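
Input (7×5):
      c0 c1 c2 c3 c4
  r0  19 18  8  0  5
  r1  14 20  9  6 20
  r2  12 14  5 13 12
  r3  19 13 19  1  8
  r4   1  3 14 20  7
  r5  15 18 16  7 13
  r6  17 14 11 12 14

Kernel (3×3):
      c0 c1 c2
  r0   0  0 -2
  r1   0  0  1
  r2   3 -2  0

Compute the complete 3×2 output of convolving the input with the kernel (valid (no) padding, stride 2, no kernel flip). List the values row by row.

1 -1
6 -14
11 8

Output[0,0]: The receptive field on the input at this output position is [19 18 8 / 14 20 9 / 12 14 5]. Elementwise product with the kernel and sum: 8·-2 + 9·1 + 12·3 + 14·-2.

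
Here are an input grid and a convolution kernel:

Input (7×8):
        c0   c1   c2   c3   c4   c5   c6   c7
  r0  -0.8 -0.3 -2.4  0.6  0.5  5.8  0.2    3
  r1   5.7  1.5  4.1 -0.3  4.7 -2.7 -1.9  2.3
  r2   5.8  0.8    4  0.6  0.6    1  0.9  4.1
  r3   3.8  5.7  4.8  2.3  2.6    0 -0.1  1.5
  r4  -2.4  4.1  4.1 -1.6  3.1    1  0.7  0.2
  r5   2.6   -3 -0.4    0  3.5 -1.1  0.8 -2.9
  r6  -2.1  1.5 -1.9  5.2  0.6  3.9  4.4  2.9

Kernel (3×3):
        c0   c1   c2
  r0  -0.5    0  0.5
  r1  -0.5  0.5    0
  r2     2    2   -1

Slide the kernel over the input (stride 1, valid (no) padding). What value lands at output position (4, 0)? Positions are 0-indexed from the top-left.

The receptive field on the input at this output position is [-2.4 4.1 4.1 / 2.6 -3 -0.4 / -2.1 1.5 -1.9]. Elementwise product with the kernel and sum: -2.4·-0.5 + 4.1·0.5 + 2.6·-0.5 + -3·0.5 + -2.1·2 + 1.5·2 + -1.9·-1.

1.15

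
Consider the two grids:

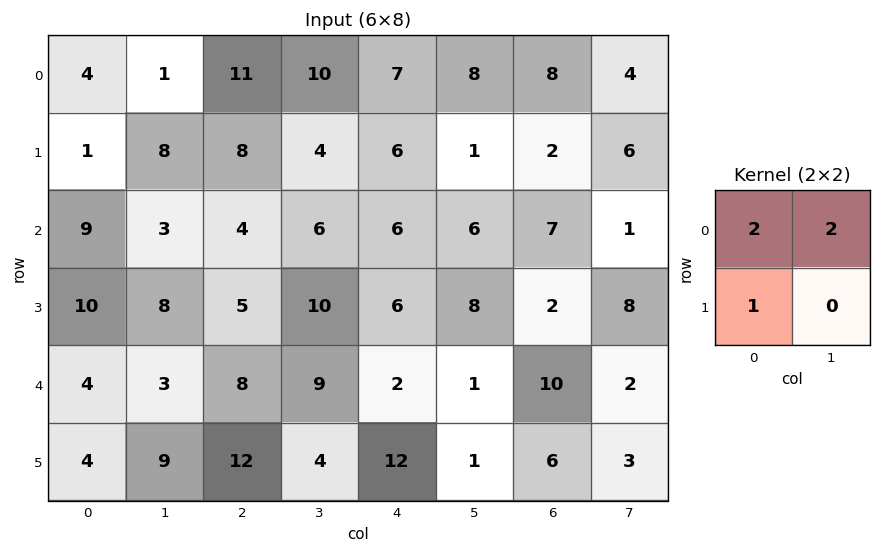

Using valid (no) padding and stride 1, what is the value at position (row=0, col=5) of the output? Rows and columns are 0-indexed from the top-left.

The receptive field on the input at this output position is [8 8 / 1 2]. Elementwise product with the kernel and sum: 8·2 + 8·2 + 1·1.

33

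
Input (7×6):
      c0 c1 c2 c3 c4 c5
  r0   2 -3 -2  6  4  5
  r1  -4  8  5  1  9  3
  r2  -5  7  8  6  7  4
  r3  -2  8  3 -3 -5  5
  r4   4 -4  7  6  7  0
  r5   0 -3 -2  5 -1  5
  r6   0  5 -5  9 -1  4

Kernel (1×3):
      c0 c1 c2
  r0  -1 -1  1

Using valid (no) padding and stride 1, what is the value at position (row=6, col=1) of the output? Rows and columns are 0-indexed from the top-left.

The receptive field on the input at this output position is [5 -5 9]. Elementwise product with the kernel and sum: 5·-1 + -5·-1 + 9·1.

9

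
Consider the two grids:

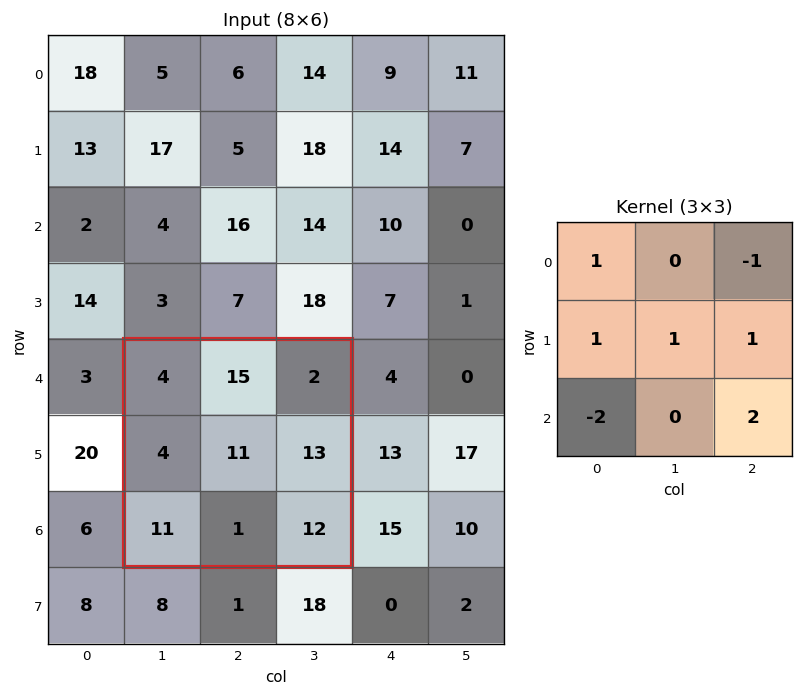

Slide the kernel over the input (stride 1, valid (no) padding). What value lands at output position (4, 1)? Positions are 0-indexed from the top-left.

32

The receptive field on the input at this output position is [4 15 2 / 4 11 13 / 11 1 12]. Elementwise product with the kernel and sum: 4·1 + 2·-1 + 4·1 + 11·1 + 13·1 + 11·-2 + 12·2.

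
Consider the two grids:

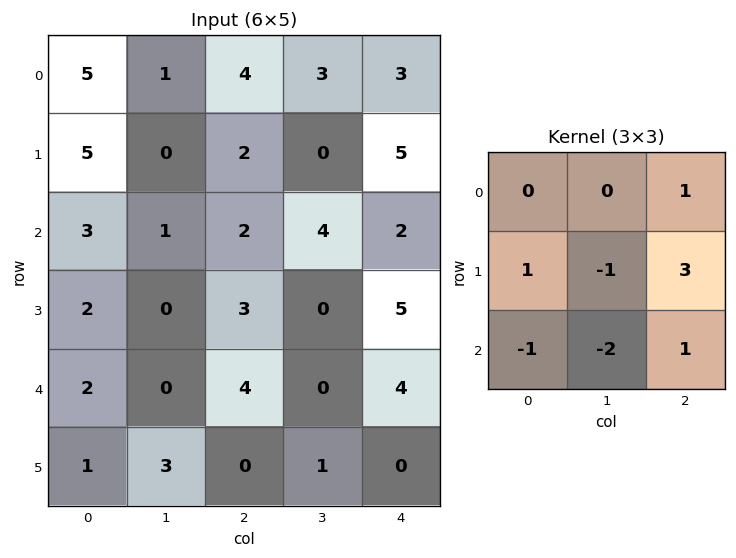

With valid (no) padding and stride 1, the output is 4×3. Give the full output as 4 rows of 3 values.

12 0 12
11 5 11
15 -7 20
10 -6 19

Output[0,0]: The receptive field on the input at this output position is [5 1 4 / 5 0 2 / 3 1 2]. Elementwise product with the kernel and sum: 4·1 + 5·1 + 0·-1 + 2·3 + 3·-1 + 1·-2 + 2·1.
Output[0,1]: The receptive field on the input at this output position is [1 4 3 / 0 2 0 / 1 2 4]. Elementwise product with the kernel and sum: 3·1 + 0·1 + 2·-1 + 0·3 + 1·-1 + 2·-2 + 4·1.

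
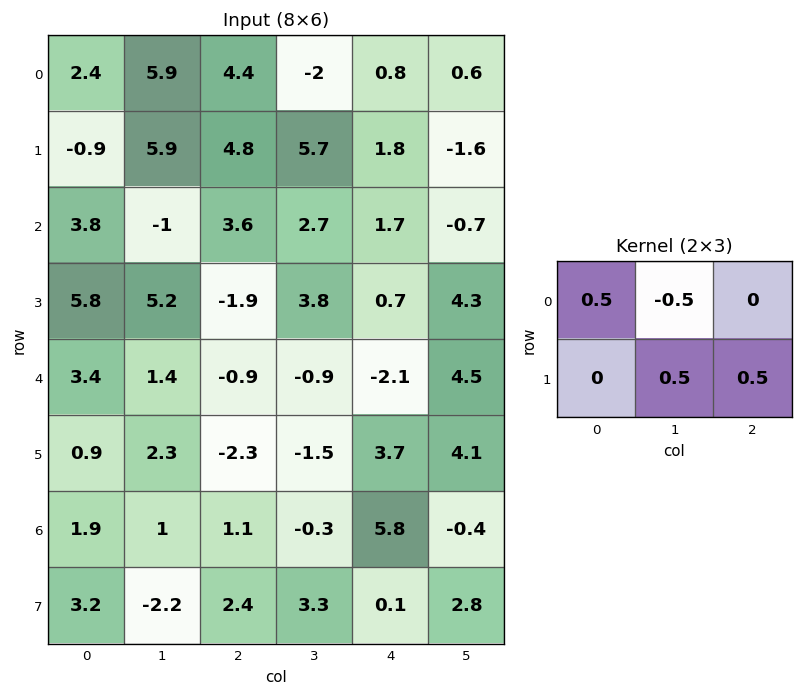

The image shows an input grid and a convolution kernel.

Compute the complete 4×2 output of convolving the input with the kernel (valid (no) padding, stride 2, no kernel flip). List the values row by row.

3.6 6.95
4.05 2.7
1 1.1
0.55 2.4

Output[0,0]: The receptive field on the input at this output position is [2.4 5.9 4.4 / -0.9 5.9 4.8]. Elementwise product with the kernel and sum: 2.4·0.5 + 5.9·-0.5 + 5.9·0.5 + 4.8·0.5.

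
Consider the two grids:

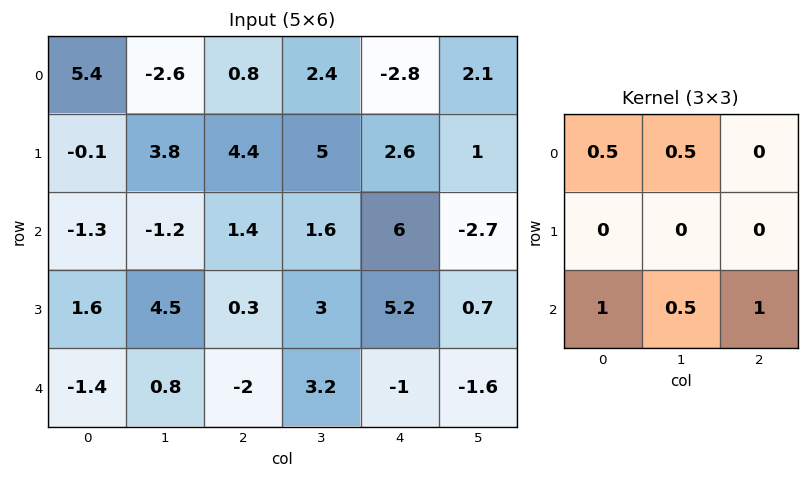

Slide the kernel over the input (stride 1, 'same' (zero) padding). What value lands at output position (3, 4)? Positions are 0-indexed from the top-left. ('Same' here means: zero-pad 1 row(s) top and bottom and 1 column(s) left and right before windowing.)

4.9

The receptive field on the zero-padded input at this output position is [1.6 6 -2.7 / 3 5.2 0.7 / 3.2 -1 -1.6]. Elementwise product with the kernel and sum: 1.6·0.5 + 6·0.5 + 3.2·1 + -1·0.5 + -1.6·1.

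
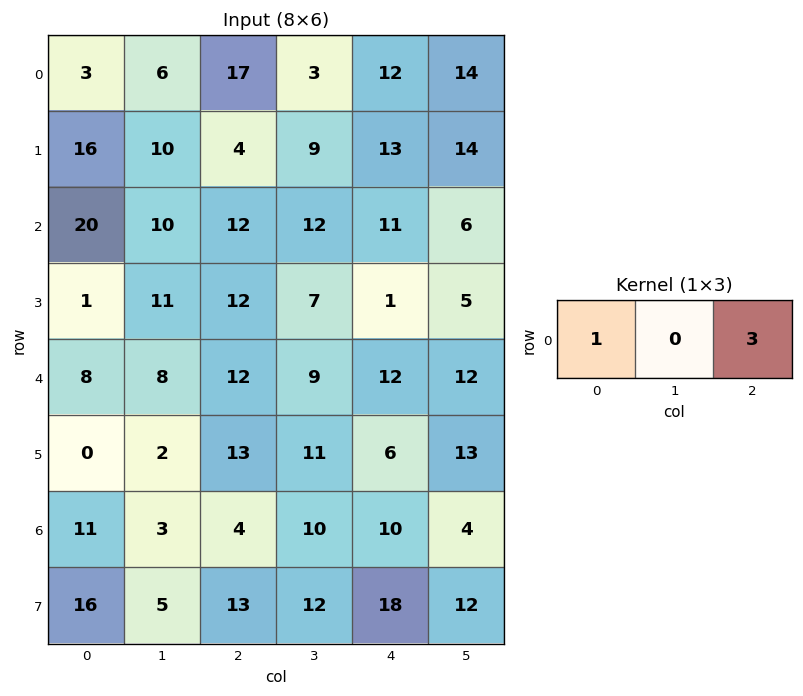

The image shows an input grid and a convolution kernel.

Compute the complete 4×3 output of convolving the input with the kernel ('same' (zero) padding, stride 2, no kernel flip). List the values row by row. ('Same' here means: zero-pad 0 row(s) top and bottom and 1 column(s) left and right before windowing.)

Output[0,0]: The receptive field on the zero-padded input at this output position is [0 3 6]. Elementwise product with the kernel and sum: 0·1 + 6·3.

18 15 45
30 46 30
24 35 45
9 33 22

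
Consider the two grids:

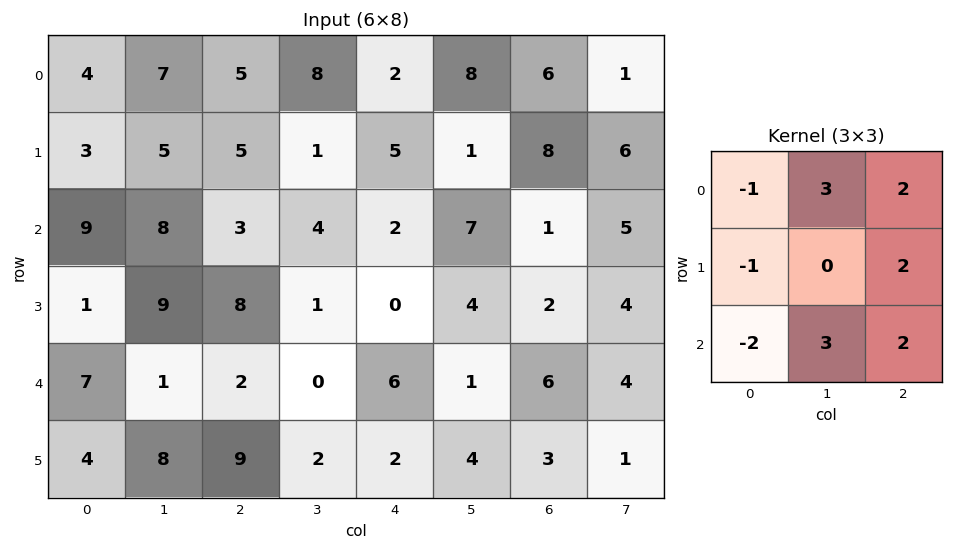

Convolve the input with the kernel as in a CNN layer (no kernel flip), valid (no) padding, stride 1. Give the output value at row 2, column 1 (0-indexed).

6

The receptive field on the input at this output position is [8 3 4 / 9 8 1 / 1 2 0]. Elementwise product with the kernel and sum: 8·-1 + 3·3 + 4·2 + 9·-1 + 1·2 + 1·-2 + 2·3 + 0·2.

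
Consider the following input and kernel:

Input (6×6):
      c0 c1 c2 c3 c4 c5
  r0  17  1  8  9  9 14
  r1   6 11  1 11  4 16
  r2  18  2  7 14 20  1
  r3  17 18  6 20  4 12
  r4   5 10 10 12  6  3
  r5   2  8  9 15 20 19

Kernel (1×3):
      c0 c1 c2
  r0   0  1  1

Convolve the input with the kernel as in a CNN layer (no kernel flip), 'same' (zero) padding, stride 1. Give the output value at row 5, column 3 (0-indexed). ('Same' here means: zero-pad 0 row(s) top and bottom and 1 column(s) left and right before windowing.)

35

The receptive field on the zero-padded input at this output position is [9 15 20]. Elementwise product with the kernel and sum: 15·1 + 20·1.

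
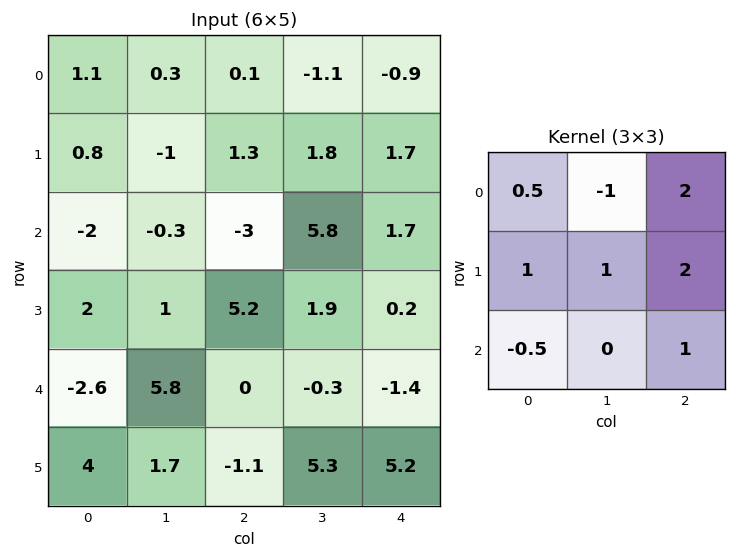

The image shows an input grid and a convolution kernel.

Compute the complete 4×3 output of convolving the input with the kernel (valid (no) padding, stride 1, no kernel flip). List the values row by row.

0.85 7.7 9.05
-0.1 11.5 6.05
8 21.25 2.2
10.5 8.75 3.75

Output[0,0]: The receptive field on the input at this output position is [1.1 0.3 0.1 / 0.8 -1 1.3 / -2 -0.3 -3]. Elementwise product with the kernel and sum: 1.1·0.5 + 0.3·-1 + 0.1·2 + 0.8·1 + -1·1 + 1.3·2 + -2·-0.5 + -3·1.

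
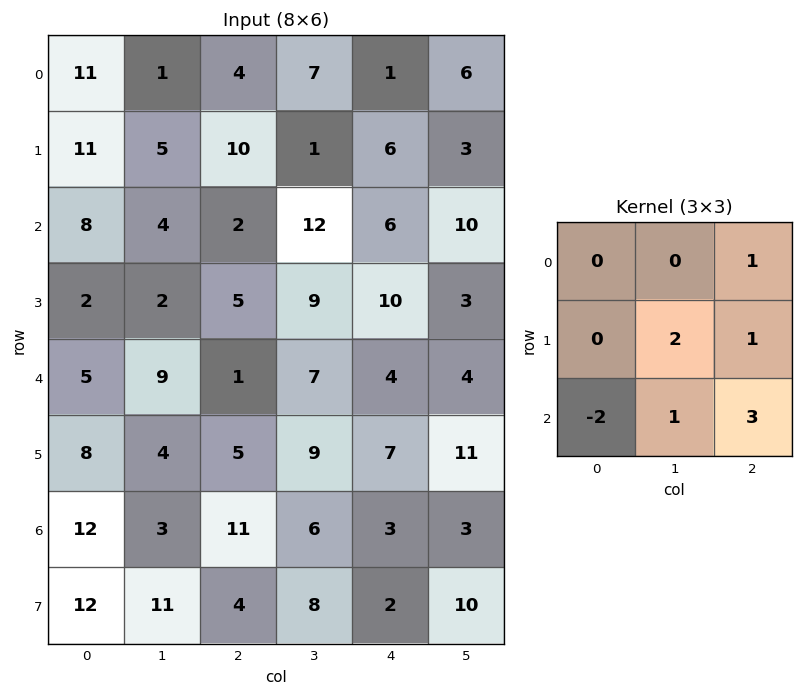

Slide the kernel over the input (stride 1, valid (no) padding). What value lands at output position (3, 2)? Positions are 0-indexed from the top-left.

The receptive field on the input at this output position is [5 9 10 / 1 7 4 / 5 9 7]. Elementwise product with the kernel and sum: 10·1 + 7·2 + 4·1 + 5·-2 + 9·1 + 7·3.

48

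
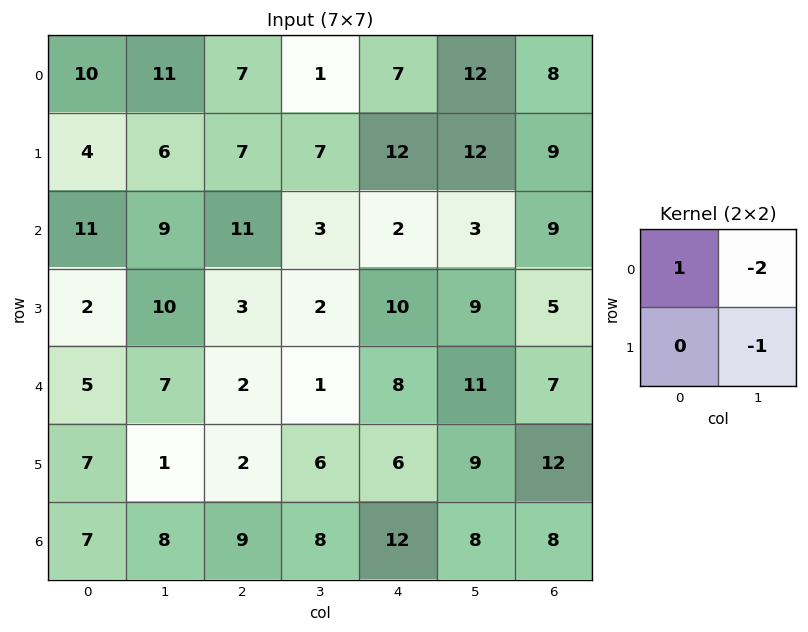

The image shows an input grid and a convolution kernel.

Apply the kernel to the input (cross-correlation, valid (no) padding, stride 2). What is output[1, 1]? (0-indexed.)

The receptive field on the input at this output position is [11 3 / 3 2]. Elementwise product with the kernel and sum: 11·1 + 3·-2 + 2·-1.

3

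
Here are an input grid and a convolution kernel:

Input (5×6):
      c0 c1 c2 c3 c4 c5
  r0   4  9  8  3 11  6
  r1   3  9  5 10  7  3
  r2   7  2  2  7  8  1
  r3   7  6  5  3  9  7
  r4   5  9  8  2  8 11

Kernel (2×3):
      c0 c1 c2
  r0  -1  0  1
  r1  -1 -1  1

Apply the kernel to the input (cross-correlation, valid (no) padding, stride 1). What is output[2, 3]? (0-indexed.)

The receptive field on the input at this output position is [7 8 1 / 3 9 7]. Elementwise product with the kernel and sum: 7·-1 + 1·1 + 3·-1 + 9·-1 + 7·1.

-11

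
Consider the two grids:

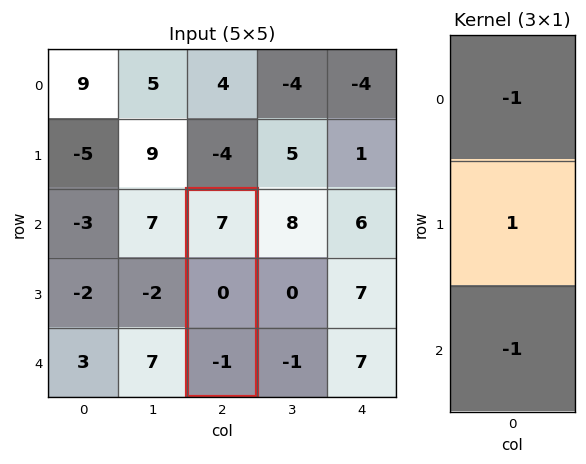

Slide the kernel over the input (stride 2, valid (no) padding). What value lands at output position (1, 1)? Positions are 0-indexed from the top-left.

-6

The receptive field on the input at this output position is [7 / 0 / -1]. Elementwise product with the kernel and sum: 7·-1 + 0·1 + -1·-1.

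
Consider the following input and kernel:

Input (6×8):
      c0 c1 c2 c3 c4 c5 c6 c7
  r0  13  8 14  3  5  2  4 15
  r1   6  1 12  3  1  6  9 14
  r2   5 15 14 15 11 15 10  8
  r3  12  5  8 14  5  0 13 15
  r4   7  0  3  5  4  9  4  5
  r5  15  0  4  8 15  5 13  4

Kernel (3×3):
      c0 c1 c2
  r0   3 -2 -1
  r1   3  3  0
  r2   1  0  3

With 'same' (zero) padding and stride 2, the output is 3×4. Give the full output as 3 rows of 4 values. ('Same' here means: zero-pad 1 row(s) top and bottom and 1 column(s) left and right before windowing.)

Output[0,0]: The receptive field on the zero-padded input at this output position is [0 0 0 / 0 13 8 / 0 6 1]. Elementwise product with the kernel and sum: 0·3 + 0·-2 + 0·-1 + 0·3 + 13·3 + 0·1 + 1·3.

42 76 45 66
17 110 93 106
-8 18 82 15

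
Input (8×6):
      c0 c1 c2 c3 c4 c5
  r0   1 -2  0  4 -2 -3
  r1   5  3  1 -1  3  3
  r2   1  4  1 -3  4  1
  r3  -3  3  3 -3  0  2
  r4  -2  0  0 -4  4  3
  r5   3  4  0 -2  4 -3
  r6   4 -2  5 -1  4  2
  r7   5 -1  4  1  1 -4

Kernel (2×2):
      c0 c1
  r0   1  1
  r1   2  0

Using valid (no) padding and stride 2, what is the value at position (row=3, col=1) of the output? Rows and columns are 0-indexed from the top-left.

12

The receptive field on the input at this output position is [5 -1 / 4 1]. Elementwise product with the kernel and sum: 5·1 + -1·1 + 4·2.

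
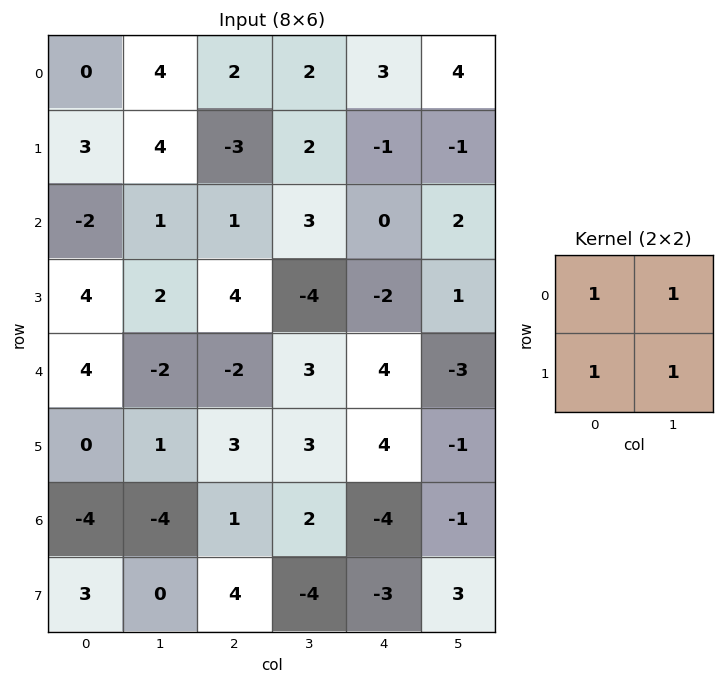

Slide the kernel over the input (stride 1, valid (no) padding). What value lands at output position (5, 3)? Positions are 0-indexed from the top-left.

The receptive field on the input at this output position is [3 4 / 2 -4]. Elementwise product with the kernel and sum: 3·1 + 4·1 + 2·1 + -4·1.

5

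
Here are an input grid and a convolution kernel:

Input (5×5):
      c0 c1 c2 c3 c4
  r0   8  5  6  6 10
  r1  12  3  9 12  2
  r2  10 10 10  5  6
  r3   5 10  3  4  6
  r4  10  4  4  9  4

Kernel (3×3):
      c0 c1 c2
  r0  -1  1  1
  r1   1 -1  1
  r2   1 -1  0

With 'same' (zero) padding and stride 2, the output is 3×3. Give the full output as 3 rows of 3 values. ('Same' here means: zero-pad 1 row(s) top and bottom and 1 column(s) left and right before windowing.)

-15 -1 6
10 30 -13
9 6 7

Output[0,0]: The receptive field on the zero-padded input at this output position is [0 0 0 / 0 8 5 / 0 12 3]. Elementwise product with the kernel and sum: 0·-1 + 0·1 + 0·1 + 0·1 + 8·-1 + 5·1 + 0·1 + 12·-1.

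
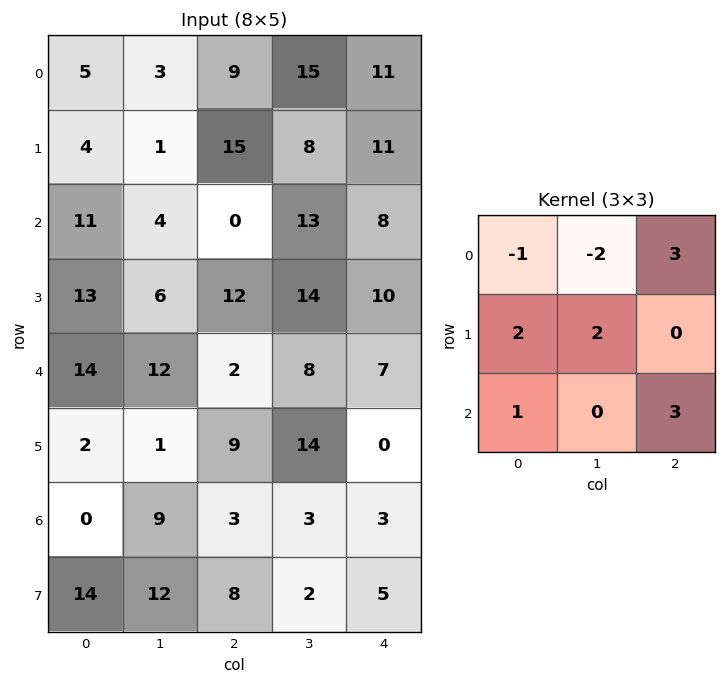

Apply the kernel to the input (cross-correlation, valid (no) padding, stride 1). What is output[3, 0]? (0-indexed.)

The receptive field on the input at this output position is [13 6 12 / 14 12 2 / 2 1 9]. Elementwise product with the kernel and sum: 13·-1 + 6·-2 + 12·3 + 14·2 + 12·2 + 2·1 + 9·3.

92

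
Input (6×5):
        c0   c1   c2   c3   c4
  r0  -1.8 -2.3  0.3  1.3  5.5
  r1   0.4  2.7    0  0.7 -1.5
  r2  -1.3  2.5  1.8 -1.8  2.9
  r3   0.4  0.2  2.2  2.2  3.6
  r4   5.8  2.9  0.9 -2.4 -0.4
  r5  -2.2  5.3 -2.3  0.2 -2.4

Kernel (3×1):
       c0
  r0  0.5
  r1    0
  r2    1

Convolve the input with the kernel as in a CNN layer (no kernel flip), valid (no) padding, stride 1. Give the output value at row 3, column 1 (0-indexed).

5.4

The receptive field on the input at this output position is [0.2 / 2.9 / 5.3]. Elementwise product with the kernel and sum: 0.2·0.5 + 5.3·1.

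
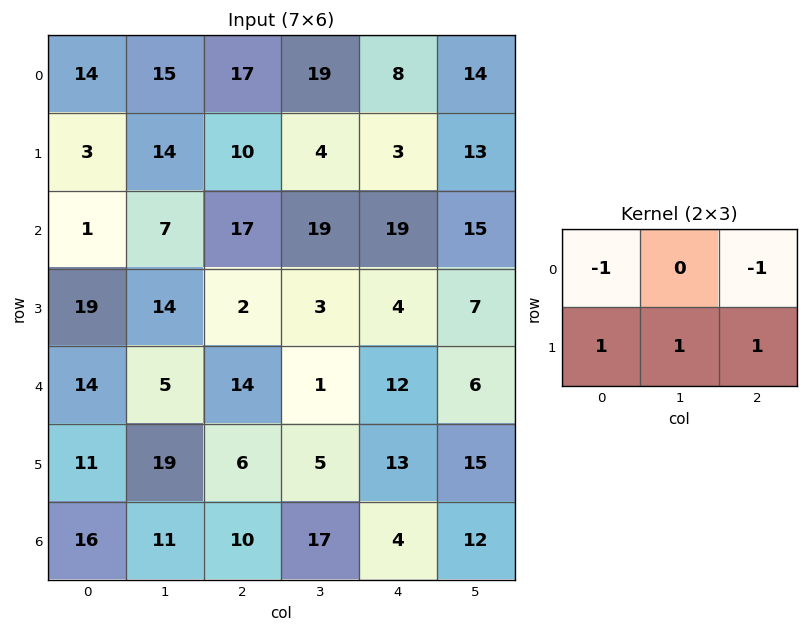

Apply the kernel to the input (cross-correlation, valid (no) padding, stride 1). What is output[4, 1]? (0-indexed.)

24

The receptive field on the input at this output position is [5 14 1 / 19 6 5]. Elementwise product with the kernel and sum: 5·-1 + 1·-1 + 19·1 + 6·1 + 5·1.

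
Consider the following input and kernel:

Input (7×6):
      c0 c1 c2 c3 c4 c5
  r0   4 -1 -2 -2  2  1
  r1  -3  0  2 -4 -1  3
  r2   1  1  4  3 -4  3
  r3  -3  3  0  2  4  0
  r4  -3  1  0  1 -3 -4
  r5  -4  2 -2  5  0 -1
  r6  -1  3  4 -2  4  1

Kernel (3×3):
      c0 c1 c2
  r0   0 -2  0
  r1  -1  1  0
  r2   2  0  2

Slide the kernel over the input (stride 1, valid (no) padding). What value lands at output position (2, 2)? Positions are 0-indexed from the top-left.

-10

The receptive field on the input at this output position is [4 3 -4 / 0 2 4 / 0 1 -3]. Elementwise product with the kernel and sum: 3·-2 + 0·-1 + 2·1 + 0·2 + -3·2.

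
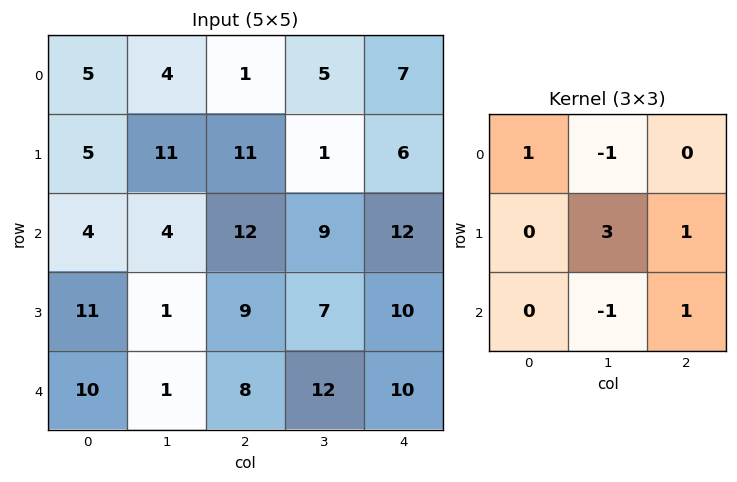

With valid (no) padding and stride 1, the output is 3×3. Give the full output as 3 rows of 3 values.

Output[0,0]: The receptive field on the input at this output position is [5 4 1 / 5 11 11 / 4 4 12]. Elementwise product with the kernel and sum: 5·1 + 4·-1 + 11·3 + 11·1 + 4·-1 + 12·1.

53 34 8
26 43 52
19 30 32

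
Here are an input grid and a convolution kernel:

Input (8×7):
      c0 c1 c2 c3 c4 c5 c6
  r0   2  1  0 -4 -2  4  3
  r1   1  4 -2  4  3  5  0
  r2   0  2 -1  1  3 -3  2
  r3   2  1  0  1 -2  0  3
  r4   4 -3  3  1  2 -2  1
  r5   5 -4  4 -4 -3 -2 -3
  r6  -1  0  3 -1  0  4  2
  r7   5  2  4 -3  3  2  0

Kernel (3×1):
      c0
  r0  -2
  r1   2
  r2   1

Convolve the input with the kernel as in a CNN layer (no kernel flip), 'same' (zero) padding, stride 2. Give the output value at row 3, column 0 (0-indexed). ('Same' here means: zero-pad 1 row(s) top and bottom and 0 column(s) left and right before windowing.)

The receptive field on the zero-padded input at this output position is [5 / -1 / 5]. Elementwise product with the kernel and sum: 5·-2 + -1·2 + 5·1.

-7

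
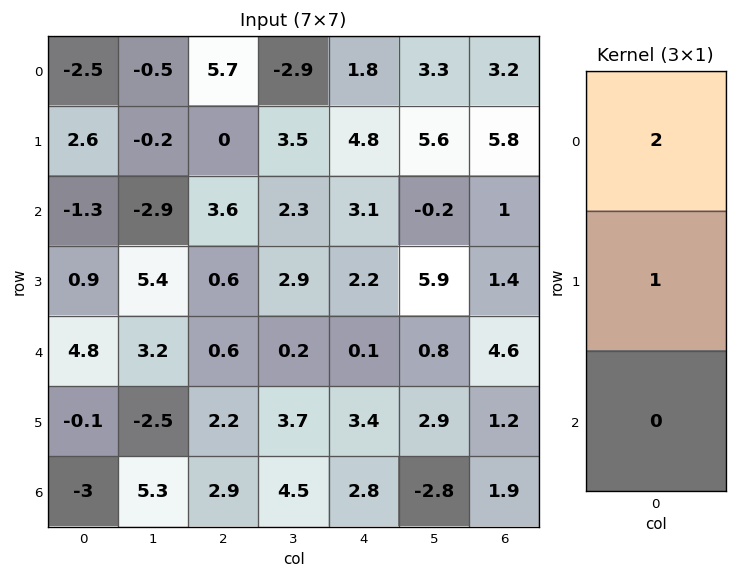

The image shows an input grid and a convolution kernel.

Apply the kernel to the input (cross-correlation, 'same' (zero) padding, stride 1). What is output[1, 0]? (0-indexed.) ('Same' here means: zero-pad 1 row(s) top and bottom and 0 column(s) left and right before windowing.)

The receptive field on the zero-padded input at this output position is [-2.5 / 2.6 / -1.3]. Elementwise product with the kernel and sum: -2.5·2 + 2.6·1.

-2.4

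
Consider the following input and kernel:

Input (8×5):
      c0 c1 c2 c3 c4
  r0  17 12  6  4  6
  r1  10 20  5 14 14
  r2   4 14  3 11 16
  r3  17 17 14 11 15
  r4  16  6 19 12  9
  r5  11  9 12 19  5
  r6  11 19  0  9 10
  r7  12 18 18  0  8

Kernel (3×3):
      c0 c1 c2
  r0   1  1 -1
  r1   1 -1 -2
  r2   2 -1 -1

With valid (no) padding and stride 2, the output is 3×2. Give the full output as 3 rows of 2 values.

-6 -54
-6 -12
-16 -14

Output[0,0]: The receptive field on the input at this output position is [17 12 6 / 10 20 5 / 4 14 3]. Elementwise product with the kernel and sum: 17·1 + 12·1 + 6·-1 + 10·1 + 20·-1 + 5·-2 + 4·2 + 14·-1 + 3·-1.
Output[0,1]: The receptive field on the input at this output position is [6 4 6 / 5 14 14 / 3 11 16]. Elementwise product with the kernel and sum: 6·1 + 4·1 + 6·-1 + 5·1 + 14·-1 + 14·-2 + 3·2 + 11·-1 + 16·-1.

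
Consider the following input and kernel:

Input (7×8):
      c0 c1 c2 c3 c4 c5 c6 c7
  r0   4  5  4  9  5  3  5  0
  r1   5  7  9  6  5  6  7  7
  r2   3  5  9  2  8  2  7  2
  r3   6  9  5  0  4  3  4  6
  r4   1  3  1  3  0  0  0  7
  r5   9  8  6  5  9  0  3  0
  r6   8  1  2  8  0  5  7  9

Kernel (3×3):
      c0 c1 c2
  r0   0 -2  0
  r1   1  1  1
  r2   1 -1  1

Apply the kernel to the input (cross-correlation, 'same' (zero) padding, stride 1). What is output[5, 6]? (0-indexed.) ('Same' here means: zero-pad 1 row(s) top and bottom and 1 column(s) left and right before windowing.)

The receptive field on the zero-padded input at this output position is [0 0 7 / 0 3 0 / 5 7 9]. Elementwise product with the kernel and sum: 0·-2 + 0·1 + 3·1 + 0·1 + 5·1 + 7·-1 + 9·1.

10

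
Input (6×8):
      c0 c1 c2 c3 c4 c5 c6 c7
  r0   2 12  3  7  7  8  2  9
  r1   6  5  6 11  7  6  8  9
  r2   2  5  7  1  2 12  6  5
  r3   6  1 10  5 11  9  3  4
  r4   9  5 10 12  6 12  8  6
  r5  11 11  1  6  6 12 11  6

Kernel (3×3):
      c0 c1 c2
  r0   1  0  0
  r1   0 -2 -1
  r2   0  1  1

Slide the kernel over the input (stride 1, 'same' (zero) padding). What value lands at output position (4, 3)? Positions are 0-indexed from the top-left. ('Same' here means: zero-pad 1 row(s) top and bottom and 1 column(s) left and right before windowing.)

-8

The receptive field on the zero-padded input at this output position is [10 5 11 / 10 12 6 / 1 6 6]. Elementwise product with the kernel and sum: 10·1 + 12·-2 + 6·-1 + 6·1 + 6·1.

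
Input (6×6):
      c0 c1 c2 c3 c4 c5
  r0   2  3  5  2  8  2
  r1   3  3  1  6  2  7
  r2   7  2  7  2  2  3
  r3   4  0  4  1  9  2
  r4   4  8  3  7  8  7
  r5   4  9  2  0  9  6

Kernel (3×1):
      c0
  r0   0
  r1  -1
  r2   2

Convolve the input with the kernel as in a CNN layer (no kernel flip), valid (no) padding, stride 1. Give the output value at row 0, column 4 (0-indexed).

2

The receptive field on the input at this output position is [8 / 2 / 2]. Elementwise product with the kernel and sum: 2·-1 + 2·2.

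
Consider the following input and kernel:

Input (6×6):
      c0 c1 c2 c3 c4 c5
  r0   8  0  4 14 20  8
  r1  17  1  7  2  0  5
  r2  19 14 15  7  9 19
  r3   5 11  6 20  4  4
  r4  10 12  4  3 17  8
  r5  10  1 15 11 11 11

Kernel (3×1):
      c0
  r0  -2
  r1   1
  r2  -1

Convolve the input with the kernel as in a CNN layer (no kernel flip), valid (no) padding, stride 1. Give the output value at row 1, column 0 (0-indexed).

-20

The receptive field on the input at this output position is [17 / 19 / 5]. Elementwise product with the kernel and sum: 17·-2 + 19·1 + 5·-1.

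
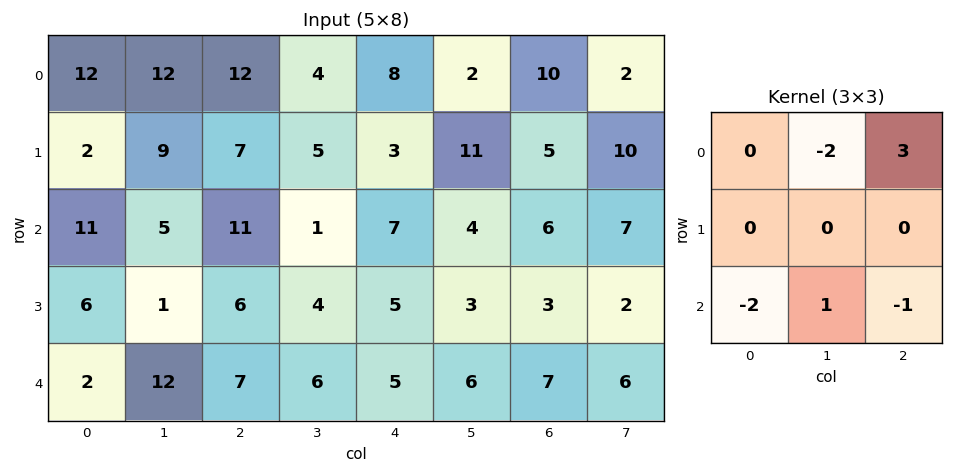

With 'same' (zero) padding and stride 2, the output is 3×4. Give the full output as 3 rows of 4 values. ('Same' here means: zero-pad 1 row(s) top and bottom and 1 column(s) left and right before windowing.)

-7 -16 -18 -27
28 1 21 15
-9 0 -1 0

Output[0,0]: The receptive field on the zero-padded input at this output position is [0 0 0 / 0 12 12 / 0 2 9]. Elementwise product with the kernel and sum: 0·-2 + 0·3 + 0·-2 + 2·1 + 9·-1.
Output[0,1]: The receptive field on the zero-padded input at this output position is [0 0 0 / 12 12 4 / 9 7 5]. Elementwise product with the kernel and sum: 0·-2 + 0·3 + 9·-2 + 7·1 + 5·-1.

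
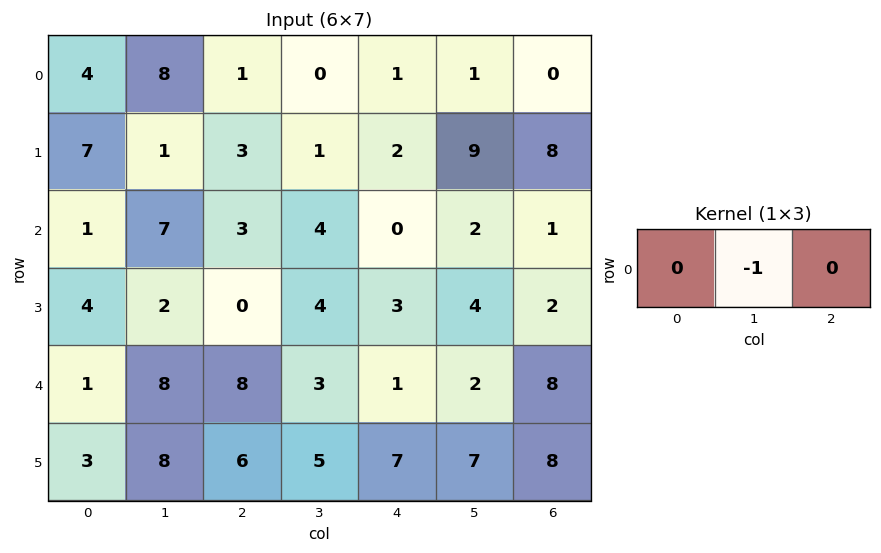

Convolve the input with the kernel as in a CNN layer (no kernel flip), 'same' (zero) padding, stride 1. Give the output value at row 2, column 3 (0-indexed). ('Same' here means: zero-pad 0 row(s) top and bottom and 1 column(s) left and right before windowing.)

The receptive field on the zero-padded input at this output position is [3 4 0]. Elementwise product with the kernel and sum: 4·-1.

-4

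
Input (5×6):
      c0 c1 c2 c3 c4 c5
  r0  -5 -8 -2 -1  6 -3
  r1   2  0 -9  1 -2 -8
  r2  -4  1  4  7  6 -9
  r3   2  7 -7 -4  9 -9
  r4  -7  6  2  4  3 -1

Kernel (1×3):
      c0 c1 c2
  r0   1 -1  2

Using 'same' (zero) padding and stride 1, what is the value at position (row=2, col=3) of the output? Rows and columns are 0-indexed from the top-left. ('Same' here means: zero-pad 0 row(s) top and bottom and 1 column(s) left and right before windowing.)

The receptive field on the zero-padded input at this output position is [4 7 6]. Elementwise product with the kernel and sum: 4·1 + 7·-1 + 6·2.

9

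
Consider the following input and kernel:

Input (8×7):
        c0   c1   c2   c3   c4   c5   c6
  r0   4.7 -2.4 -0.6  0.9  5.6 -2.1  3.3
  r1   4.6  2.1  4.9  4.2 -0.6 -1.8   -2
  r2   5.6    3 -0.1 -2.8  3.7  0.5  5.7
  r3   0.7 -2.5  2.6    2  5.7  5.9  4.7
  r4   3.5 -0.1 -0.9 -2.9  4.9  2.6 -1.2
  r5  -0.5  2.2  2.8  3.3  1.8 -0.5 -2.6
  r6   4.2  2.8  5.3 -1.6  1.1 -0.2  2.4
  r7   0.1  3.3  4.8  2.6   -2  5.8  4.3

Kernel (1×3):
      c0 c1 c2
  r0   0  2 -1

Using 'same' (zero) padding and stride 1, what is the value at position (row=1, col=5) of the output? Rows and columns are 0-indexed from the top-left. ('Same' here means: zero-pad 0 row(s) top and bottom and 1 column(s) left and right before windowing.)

The receptive field on the zero-padded input at this output position is [-0.6 -1.8 -2]. Elementwise product with the kernel and sum: -1.8·2 + -2·-1.

-1.6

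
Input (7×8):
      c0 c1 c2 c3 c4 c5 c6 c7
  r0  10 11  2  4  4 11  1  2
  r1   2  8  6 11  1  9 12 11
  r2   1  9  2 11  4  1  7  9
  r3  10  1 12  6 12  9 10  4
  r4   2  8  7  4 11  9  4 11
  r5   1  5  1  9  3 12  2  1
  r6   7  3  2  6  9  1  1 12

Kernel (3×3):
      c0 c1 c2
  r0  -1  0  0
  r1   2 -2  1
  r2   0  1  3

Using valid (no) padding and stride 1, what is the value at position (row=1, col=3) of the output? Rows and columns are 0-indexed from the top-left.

43

The receptive field on the input at this output position is [11 1 9 / 11 4 1 / 6 12 9]. Elementwise product with the kernel and sum: 11·-1 + 11·2 + 4·-2 + 1·1 + 12·1 + 9·3.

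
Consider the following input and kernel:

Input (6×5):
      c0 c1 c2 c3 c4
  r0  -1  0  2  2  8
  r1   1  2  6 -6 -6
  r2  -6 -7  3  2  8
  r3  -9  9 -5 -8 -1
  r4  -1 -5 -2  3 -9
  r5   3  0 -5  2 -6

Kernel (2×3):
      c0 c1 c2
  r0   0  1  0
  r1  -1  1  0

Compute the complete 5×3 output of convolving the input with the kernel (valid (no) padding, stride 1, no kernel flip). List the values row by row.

Output[0,0]: The receptive field on the input at this output position is [-1 0 2 / 1 2 6]. Elementwise product with the kernel and sum: 0·1 + 1·-1 + 2·1.
Output[0,1]: The receptive field on the input at this output position is [0 2 2 / 2 6 -6]. Elementwise product with the kernel and sum: 2·1 + 2·-1 + 6·1.

1 6 -10
1 16 -7
11 -11 -1
5 -2 -3
-8 -7 10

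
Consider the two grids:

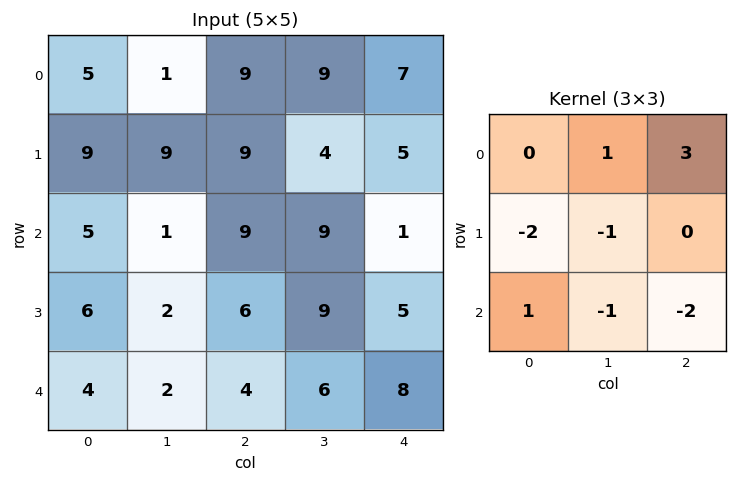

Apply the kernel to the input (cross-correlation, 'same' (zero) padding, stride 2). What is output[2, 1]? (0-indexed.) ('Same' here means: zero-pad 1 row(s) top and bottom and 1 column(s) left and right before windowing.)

25

The receptive field on the zero-padded input at this output position is [2 6 9 / 2 4 6 / 0 0 0]. Elementwise product with the kernel and sum: 6·1 + 9·3 + 2·-2 + 4·-1 + 0·1 + 0·-1 + 0·-2.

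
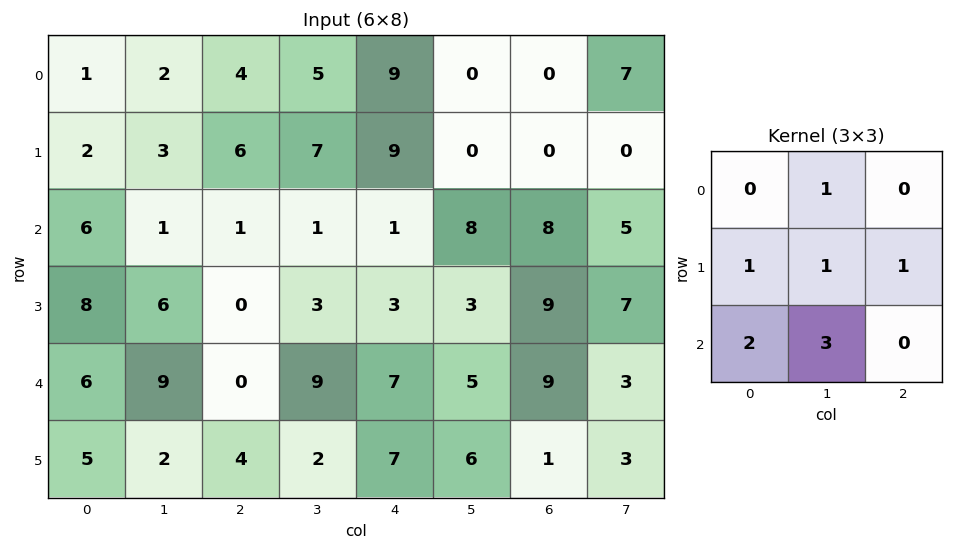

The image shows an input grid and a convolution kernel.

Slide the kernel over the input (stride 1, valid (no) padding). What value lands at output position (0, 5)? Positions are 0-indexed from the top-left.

40

The receptive field on the input at this output position is [0 0 7 / 0 0 0 / 8 8 5]. Elementwise product with the kernel and sum: 0·1 + 0·1 + 0·1 + 0·1 + 8·2 + 8·3.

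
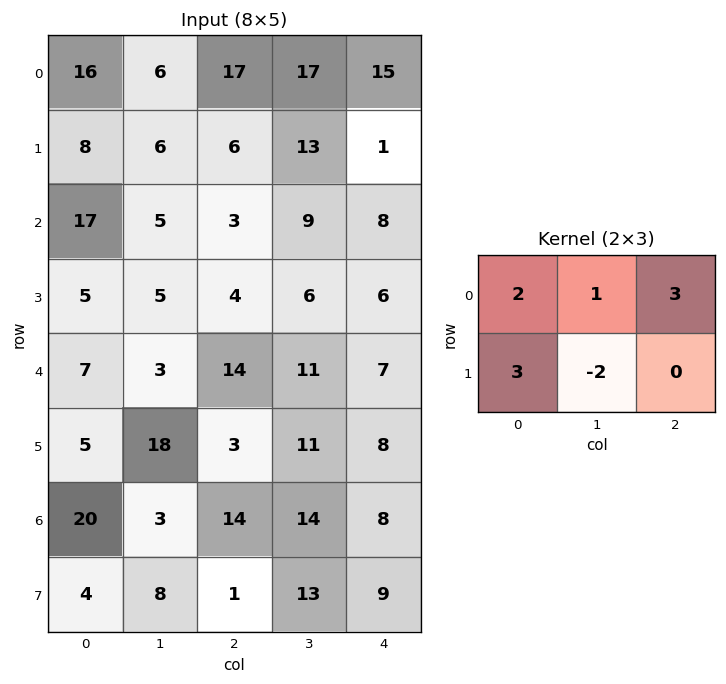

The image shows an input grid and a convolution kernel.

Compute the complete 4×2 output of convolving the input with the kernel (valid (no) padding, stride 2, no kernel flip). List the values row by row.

Output[0,0]: The receptive field on the input at this output position is [16 6 17 / 8 6 6]. Elementwise product with the kernel and sum: 16·2 + 6·1 + 17·3 + 8·3 + 6·-2.
Output[0,1]: The receptive field on the input at this output position is [17 17 15 / 6 13 1]. Elementwise product with the kernel and sum: 17·2 + 17·1 + 15·3 + 6·3 + 13·-2.

101 88
53 39
38 47
81 43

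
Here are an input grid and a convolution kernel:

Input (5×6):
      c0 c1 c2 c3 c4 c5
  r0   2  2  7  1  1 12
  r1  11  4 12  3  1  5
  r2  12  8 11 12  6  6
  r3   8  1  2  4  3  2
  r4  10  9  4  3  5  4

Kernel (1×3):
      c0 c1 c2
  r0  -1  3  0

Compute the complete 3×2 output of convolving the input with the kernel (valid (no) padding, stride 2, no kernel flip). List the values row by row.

4 -4
12 25
17 5

Output[0,0]: The receptive field on the input at this output position is [2 2 7]. Elementwise product with the kernel and sum: 2·-1 + 2·3.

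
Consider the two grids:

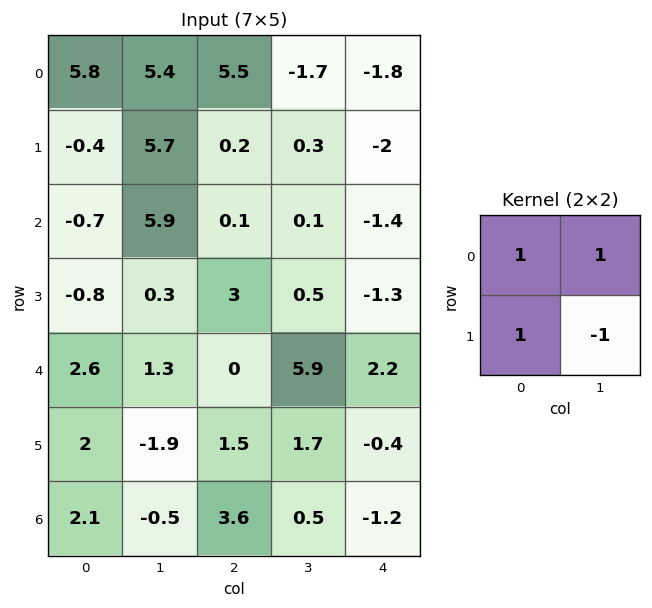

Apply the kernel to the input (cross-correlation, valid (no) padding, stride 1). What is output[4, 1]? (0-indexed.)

-2.1

The receptive field on the input at this output position is [1.3 0 / -1.9 1.5]. Elementwise product with the kernel and sum: 1.3·1 + 0·1 + -1.9·1 + 1.5·-1.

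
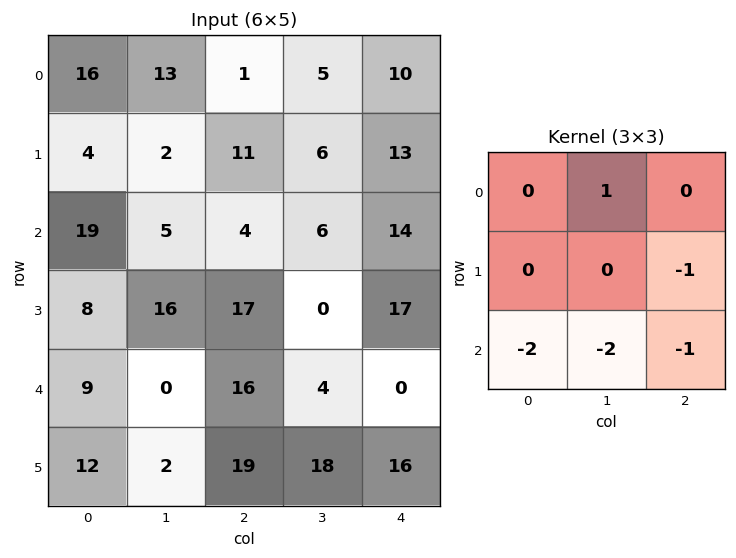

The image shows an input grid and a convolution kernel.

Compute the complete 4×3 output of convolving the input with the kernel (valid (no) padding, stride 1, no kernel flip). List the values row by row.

-50 -29 -42
-67 -61 -59
-46 -32 -51
-47 -47 -90

Output[0,0]: The receptive field on the input at this output position is [16 13 1 / 4 2 11 / 19 5 4]. Elementwise product with the kernel and sum: 13·1 + 11·-1 + 19·-2 + 5·-2 + 4·-1.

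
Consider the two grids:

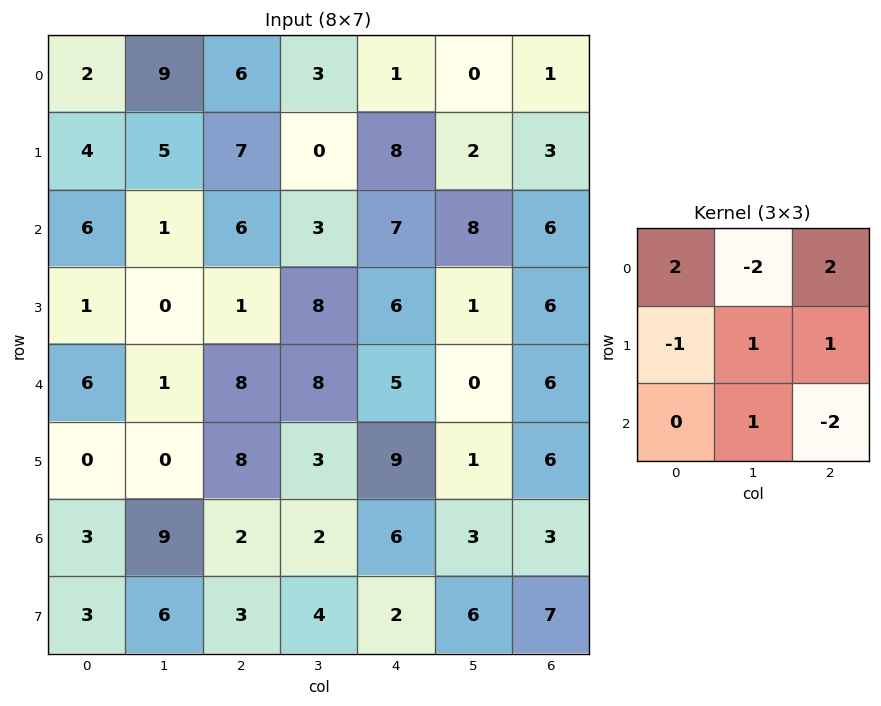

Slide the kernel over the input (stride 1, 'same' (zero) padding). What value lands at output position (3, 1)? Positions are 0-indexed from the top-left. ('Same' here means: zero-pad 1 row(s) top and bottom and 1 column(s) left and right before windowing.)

7

The receptive field on the zero-padded input at this output position is [6 1 6 / 1 0 1 / 6 1 8]. Elementwise product with the kernel and sum: 6·2 + 1·-2 + 6·2 + 1·-1 + 0·1 + 1·1 + 1·1 + 8·-2.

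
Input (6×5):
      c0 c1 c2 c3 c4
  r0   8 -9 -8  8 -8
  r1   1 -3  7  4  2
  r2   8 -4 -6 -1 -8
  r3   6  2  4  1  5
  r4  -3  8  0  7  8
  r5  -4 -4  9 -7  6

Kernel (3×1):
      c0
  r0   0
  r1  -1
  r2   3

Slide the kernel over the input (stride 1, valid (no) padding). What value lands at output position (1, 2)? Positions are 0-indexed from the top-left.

The receptive field on the input at this output position is [7 / -6 / 4]. Elementwise product with the kernel and sum: -6·-1 + 4·3.

18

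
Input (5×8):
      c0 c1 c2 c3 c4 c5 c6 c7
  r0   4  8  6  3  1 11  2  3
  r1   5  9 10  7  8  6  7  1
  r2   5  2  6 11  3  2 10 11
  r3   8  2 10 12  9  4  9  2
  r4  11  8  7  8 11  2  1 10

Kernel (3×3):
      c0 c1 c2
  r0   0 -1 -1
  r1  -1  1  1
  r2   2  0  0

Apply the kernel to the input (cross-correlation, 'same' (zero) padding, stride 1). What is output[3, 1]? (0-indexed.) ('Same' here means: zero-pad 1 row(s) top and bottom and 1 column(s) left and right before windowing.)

18

The receptive field on the zero-padded input at this output position is [5 2 6 / 8 2 10 / 11 8 7]. Elementwise product with the kernel and sum: 2·-1 + 6·-1 + 8·-1 + 2·1 + 10·1 + 11·2.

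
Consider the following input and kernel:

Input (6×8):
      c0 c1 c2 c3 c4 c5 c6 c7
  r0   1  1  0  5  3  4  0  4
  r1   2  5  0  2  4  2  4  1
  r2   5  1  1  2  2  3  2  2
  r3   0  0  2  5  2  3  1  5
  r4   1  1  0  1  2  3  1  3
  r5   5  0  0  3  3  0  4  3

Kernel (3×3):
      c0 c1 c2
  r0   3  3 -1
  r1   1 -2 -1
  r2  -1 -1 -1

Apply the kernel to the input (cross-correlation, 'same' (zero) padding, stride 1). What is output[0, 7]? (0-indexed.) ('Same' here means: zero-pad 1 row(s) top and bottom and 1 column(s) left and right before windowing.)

-13

The receptive field on the zero-padded input at this output position is [0 0 0 / 0 4 0 / 4 1 0]. Elementwise product with the kernel and sum: 0·3 + 0·3 + 0·-1 + 0·1 + 4·-2 + 0·-1 + 4·-1 + 1·-1 + 0·-1.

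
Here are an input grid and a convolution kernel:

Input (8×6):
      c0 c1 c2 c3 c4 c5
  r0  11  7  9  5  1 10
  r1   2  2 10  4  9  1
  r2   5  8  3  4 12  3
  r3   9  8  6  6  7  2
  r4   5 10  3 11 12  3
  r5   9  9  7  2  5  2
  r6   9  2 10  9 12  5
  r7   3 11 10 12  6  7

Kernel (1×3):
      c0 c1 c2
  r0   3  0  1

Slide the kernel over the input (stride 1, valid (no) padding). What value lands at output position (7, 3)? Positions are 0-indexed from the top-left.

The receptive field on the input at this output position is [12 6 7]. Elementwise product with the kernel and sum: 12·3 + 7·1.

43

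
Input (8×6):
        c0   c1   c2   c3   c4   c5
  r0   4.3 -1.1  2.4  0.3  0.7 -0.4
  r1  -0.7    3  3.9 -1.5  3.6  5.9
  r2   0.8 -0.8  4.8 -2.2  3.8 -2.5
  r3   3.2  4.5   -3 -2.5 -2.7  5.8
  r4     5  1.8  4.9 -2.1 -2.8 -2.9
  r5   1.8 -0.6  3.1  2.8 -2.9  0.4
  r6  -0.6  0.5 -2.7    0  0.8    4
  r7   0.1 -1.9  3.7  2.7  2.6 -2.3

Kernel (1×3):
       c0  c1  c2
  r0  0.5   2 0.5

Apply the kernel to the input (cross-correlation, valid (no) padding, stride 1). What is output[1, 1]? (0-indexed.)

8.55

The receptive field on the input at this output position is [3 3.9 -1.5]. Elementwise product with the kernel and sum: 3·0.5 + 3.9·2 + -1.5·0.5.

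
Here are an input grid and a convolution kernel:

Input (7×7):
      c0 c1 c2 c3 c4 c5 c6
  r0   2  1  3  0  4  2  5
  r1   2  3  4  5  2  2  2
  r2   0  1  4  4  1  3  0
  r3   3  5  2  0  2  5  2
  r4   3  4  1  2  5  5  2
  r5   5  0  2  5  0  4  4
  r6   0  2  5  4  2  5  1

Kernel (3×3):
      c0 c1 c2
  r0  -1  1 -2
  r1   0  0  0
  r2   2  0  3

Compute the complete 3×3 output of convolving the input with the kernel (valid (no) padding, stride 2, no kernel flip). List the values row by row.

5 0 -10
2 15 18
14 7 3

Output[0,0]: The receptive field on the input at this output position is [2 1 3 / 2 3 4 / 0 1 4]. Elementwise product with the kernel and sum: 2·-1 + 1·1 + 3·-2 + 0·2 + 4·3.
Output[0,1]: The receptive field on the input at this output position is [3 0 4 / 4 5 2 / 4 4 1]. Elementwise product with the kernel and sum: 3·-1 + 0·1 + 4·-2 + 4·2 + 1·3.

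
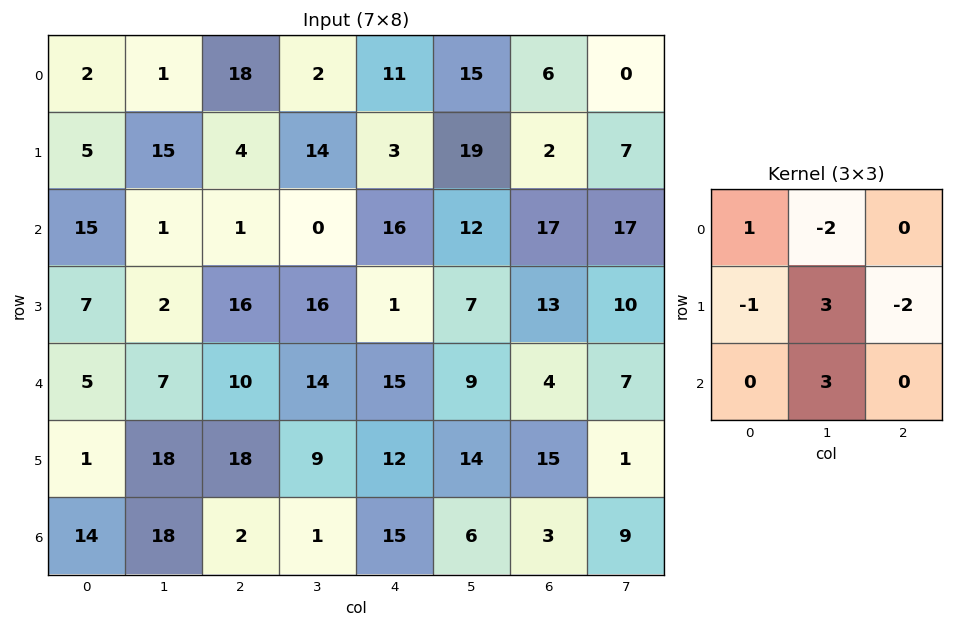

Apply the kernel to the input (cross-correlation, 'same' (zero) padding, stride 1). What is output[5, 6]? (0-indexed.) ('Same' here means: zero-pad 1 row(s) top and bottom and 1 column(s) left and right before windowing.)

39

The receptive field on the zero-padded input at this output position is [9 4 7 / 14 15 1 / 6 3 9]. Elementwise product with the kernel and sum: 9·1 + 4·-2 + 14·-1 + 15·3 + 1·-2 + 3·3.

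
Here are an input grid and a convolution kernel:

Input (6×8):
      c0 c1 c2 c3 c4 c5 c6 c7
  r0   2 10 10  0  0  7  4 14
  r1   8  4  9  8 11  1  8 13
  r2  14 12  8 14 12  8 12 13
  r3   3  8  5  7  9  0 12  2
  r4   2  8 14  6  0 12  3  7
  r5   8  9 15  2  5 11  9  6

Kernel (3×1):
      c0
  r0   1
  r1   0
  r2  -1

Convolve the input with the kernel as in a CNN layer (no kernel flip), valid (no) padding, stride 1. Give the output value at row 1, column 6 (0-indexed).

-4

The receptive field on the input at this output position is [8 / 12 / 12]. Elementwise product with the kernel and sum: 8·1 + 12·-1.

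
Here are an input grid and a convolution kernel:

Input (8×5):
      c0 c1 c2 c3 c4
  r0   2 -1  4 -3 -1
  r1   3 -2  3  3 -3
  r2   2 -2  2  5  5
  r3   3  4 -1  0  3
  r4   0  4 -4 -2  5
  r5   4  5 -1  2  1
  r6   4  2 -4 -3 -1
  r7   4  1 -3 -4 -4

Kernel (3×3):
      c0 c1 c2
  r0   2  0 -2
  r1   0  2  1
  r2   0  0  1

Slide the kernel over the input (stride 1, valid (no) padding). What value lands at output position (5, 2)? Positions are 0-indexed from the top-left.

The receptive field on the input at this output position is [-1 2 1 / -4 -3 -1 / -3 -4 -4]. Elementwise product with the kernel and sum: -1·2 + 1·-2 + -3·2 + -1·1 + -4·1.

-15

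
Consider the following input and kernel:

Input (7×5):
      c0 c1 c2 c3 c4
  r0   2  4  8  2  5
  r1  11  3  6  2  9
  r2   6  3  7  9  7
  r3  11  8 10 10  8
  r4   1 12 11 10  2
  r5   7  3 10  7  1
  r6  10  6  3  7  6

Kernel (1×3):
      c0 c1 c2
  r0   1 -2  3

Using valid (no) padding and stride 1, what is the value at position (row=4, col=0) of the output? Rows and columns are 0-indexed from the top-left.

The receptive field on the input at this output position is [1 12 11]. Elementwise product with the kernel and sum: 1·1 + 12·-2 + 11·3.

10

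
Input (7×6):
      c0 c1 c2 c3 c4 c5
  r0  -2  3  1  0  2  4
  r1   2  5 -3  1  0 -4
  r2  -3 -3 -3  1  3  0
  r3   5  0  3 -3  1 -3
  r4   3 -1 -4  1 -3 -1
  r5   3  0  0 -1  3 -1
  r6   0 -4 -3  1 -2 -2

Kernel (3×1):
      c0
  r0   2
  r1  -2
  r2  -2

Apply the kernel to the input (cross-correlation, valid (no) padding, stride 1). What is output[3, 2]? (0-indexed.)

14

The receptive field on the input at this output position is [3 / -4 / 0]. Elementwise product with the kernel and sum: 3·2 + -4·-2 + 0·-2.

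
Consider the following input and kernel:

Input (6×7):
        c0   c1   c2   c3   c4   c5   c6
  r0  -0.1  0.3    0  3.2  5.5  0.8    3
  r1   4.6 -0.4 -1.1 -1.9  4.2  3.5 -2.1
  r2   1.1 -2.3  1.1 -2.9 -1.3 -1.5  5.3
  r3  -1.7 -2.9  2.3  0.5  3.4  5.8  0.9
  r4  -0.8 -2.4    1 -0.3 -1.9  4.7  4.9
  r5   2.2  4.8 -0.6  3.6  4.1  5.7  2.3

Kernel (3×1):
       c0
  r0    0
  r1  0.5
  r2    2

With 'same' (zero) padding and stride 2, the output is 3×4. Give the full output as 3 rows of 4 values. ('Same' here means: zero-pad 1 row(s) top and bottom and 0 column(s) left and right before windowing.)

Output[0,0]: The receptive field on the zero-padded input at this output position is [0 / -0.1 / 4.6]. Elementwise product with the kernel and sum: -0.1·0.5 + 4.6·2.

9.15 -2.2 11.15 -2.7
-2.85 5.15 6.15 4.45
4 -0.7 7.25 7.05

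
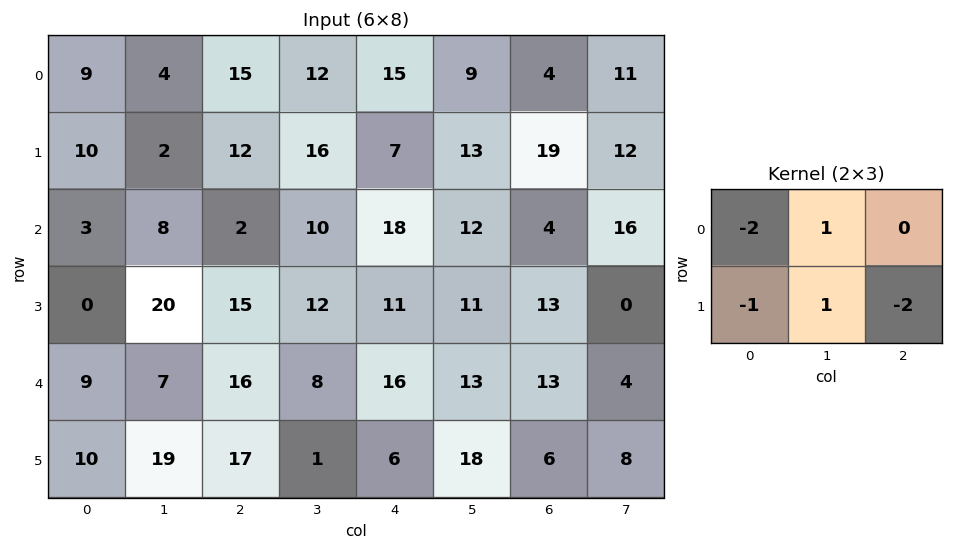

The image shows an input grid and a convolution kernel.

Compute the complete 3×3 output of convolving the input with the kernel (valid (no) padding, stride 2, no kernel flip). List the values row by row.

-46 -28 -53
-8 -19 -50
-36 -52 -19

Output[0,0]: The receptive field on the input at this output position is [9 4 15 / 10 2 12]. Elementwise product with the kernel and sum: 9·-2 + 4·1 + 10·-1 + 2·1 + 12·-2.
Output[0,1]: The receptive field on the input at this output position is [15 12 15 / 12 16 7]. Elementwise product with the kernel and sum: 15·-2 + 12·1 + 12·-1 + 16·1 + 7·-2.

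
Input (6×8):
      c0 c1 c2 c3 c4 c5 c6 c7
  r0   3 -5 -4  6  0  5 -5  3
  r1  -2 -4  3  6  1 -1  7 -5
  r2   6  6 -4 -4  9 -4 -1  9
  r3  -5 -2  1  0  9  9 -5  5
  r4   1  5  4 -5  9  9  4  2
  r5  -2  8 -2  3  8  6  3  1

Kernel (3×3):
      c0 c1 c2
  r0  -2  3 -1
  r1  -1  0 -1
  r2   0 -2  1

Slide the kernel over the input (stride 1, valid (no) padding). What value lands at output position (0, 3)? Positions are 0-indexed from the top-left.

-44

The receptive field on the input at this output position is [6 0 5 / 6 1 -1 / -4 9 -4]. Elementwise product with the kernel and sum: 6·-2 + 0·3 + 5·-1 + 6·-1 + -1·-1 + 9·-2 + -4·1.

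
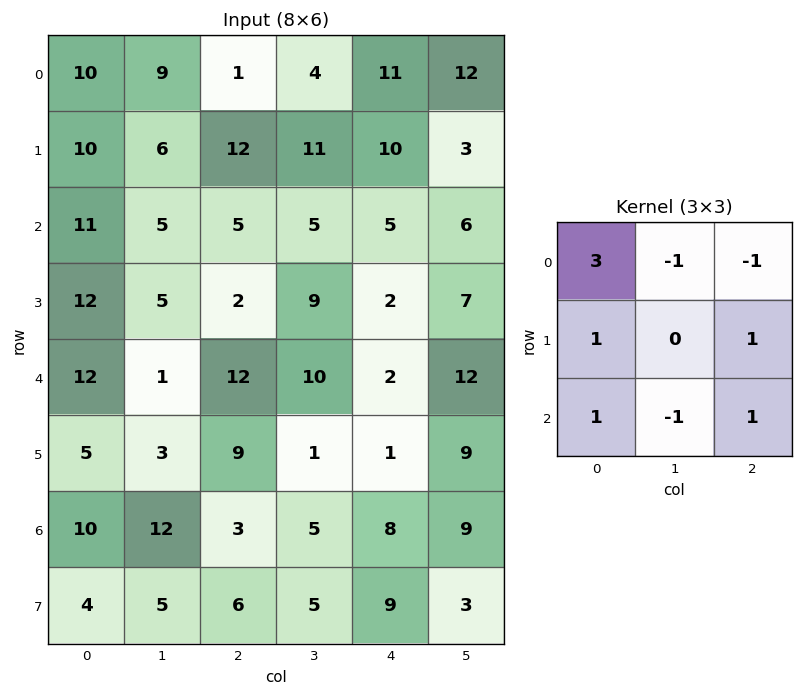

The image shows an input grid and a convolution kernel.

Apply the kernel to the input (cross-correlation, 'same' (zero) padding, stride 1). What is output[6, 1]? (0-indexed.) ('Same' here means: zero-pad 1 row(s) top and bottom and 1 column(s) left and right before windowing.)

The receptive field on the zero-padded input at this output position is [5 3 9 / 10 12 3 / 4 5 6]. Elementwise product with the kernel and sum: 5·3 + 3·-1 + 9·-1 + 10·1 + 3·1 + 4·1 + 5·-1 + 6·1.

21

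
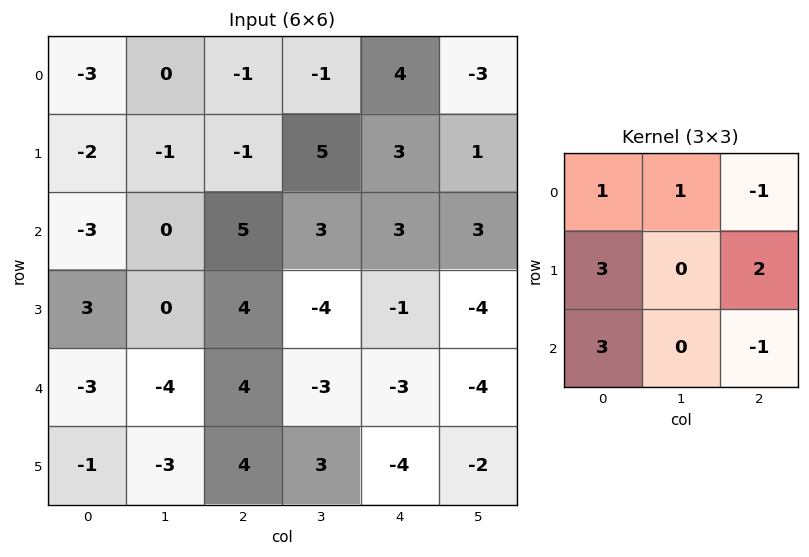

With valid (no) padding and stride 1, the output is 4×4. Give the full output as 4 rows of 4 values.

-24 4 9 29
4 3 35 14
-4 -15 30 -22
-9 -22 23 -7

Output[0,0]: The receptive field on the input at this output position is [-3 0 -1 / -2 -1 -1 / -3 0 5]. Elementwise product with the kernel and sum: -3·1 + 0·1 + -1·-1 + -2·3 + -1·2 + -3·3 + 5·-1.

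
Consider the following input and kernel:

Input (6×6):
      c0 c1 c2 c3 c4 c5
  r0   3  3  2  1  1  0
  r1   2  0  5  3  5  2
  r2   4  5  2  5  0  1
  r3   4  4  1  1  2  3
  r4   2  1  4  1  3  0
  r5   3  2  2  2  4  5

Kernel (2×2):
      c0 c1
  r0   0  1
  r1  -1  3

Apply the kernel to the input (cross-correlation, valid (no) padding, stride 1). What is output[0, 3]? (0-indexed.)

The receptive field on the input at this output position is [1 1 / 3 5]. Elementwise product with the kernel and sum: 1·1 + 3·-1 + 5·3.

13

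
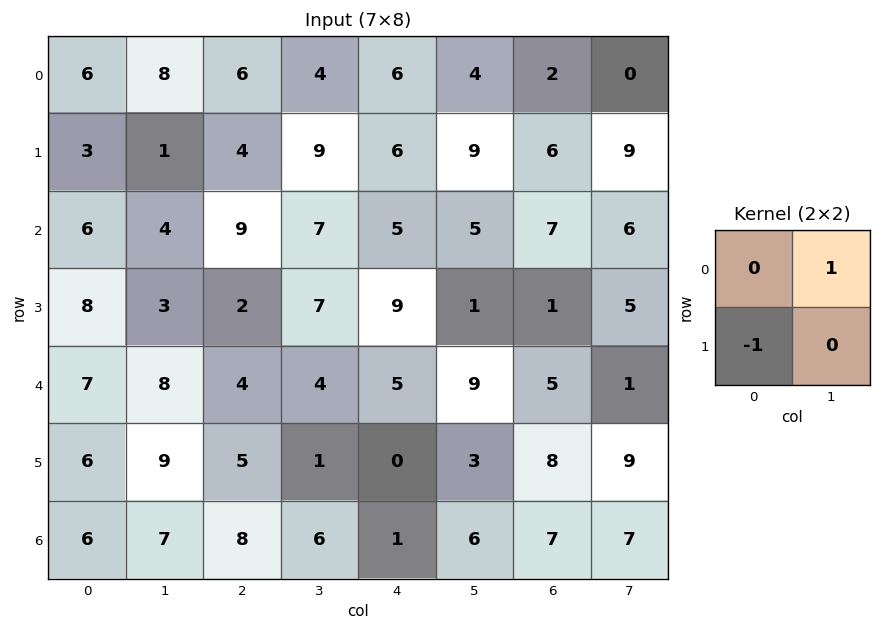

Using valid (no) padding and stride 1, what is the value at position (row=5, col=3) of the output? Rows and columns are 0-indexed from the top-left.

-6

The receptive field on the input at this output position is [1 0 / 6 1]. Elementwise product with the kernel and sum: 0·1 + 6·-1.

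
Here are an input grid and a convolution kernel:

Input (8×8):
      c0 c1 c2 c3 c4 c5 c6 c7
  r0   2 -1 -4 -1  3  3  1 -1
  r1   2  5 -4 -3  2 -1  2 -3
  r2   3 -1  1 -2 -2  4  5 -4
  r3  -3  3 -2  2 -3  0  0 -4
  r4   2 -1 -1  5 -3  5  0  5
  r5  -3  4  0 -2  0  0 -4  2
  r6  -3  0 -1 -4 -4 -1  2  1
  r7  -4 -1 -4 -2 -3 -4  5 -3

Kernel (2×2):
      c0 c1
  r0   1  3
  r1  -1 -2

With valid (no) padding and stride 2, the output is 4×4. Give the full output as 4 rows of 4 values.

Output[0,0]: The receptive field on the input at this output position is [2 -1 / 2 5]. Elementwise product with the kernel and sum: 2·1 + -1·3 + 2·-1 + 5·-2.
Output[0,1]: The receptive field on the input at this output position is [-4 -1 / -4 -3]. Elementwise product with the kernel and sum: -4·1 + -1·3 + -4·-1 + -3·-2.

-13 3 12 2
-3 -7 13 1
-6 18 12 15
3 -5 4 6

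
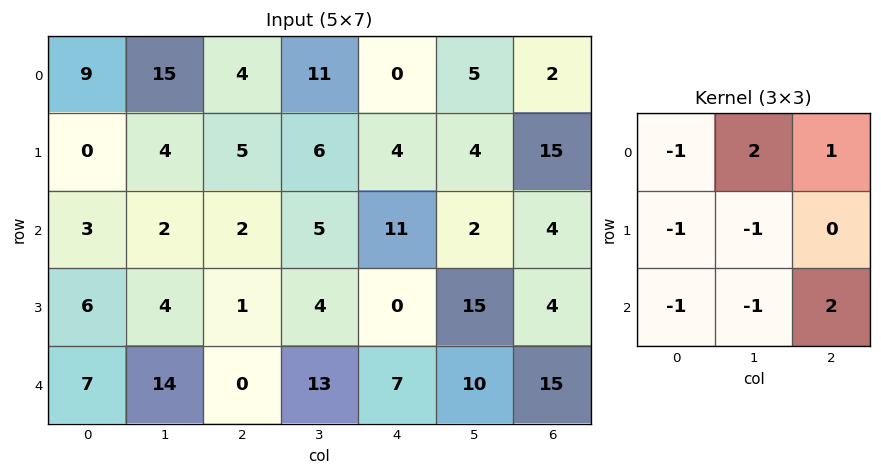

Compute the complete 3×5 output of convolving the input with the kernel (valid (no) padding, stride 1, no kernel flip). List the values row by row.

Output[0,0]: The receptive field on the input at this output position is [9 15 4 / 0 4 5 / 3 2 2]. Elementwise product with the kernel and sum: 9·-1 + 15·2 + 4·1 + 0·-1 + 4·-1 + 3·-1 + 2·-1 + 2·2.
Output[0,1]: The receptive field on the input at this output position is [15 4 11 / 4 5 6 / 2 2 5]. Elementwise product with the kernel and sum: 15·-1 + 4·2 + 11·1 + 4·-1 + 5·-1 + 2·-1 + 2·-1 + 5·2.

20 1 22 -28 -1
0 11 -1 16 -1
-28 14 15 15 -5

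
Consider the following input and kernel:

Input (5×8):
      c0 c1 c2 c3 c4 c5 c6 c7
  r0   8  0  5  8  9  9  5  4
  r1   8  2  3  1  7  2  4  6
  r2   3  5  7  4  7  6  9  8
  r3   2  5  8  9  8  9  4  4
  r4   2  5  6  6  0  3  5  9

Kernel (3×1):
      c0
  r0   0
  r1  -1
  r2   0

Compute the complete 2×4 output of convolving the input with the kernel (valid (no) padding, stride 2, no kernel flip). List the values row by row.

Output[0,0]: The receptive field on the input at this output position is [8 / 8 / 3]. Elementwise product with the kernel and sum: 8·-1.
Output[0,1]: The receptive field on the input at this output position is [5 / 3 / 7]. Elementwise product with the kernel and sum: 3·-1.

-8 -3 -7 -4
-2 -8 -8 -4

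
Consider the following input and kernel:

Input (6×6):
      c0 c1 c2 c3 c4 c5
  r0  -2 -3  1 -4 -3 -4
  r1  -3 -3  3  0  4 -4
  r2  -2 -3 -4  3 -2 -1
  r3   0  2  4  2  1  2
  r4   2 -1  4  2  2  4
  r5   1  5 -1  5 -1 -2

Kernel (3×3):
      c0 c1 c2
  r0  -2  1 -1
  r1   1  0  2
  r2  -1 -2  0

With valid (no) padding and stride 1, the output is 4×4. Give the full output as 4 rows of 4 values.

11 19 6 2
-14 2 -26 5
13 -2 11 -7
-3 -2 -8 2

Output[0,0]: The receptive field on the input at this output position is [-2 -3 1 / -3 -3 3 / -2 -3 -4]. Elementwise product with the kernel and sum: -2·-2 + -3·1 + 1·-1 + -3·1 + 3·2 + -2·-1 + -3·-2.
Output[0,1]: The receptive field on the input at this output position is [-3 1 -4 / -3 3 0 / -3 -4 3]. Elementwise product with the kernel and sum: -3·-2 + 1·1 + -4·-1 + -3·1 + 0·2 + -3·-1 + -4·-2.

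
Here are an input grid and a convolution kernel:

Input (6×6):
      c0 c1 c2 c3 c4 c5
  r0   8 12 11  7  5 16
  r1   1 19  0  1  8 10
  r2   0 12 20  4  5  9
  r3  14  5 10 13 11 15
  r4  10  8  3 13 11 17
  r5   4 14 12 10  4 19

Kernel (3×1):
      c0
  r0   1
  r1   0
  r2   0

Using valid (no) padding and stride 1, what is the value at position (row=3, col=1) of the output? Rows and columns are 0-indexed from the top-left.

5

The receptive field on the input at this output position is [5 / 8 / 14]. Elementwise product with the kernel and sum: 5·1.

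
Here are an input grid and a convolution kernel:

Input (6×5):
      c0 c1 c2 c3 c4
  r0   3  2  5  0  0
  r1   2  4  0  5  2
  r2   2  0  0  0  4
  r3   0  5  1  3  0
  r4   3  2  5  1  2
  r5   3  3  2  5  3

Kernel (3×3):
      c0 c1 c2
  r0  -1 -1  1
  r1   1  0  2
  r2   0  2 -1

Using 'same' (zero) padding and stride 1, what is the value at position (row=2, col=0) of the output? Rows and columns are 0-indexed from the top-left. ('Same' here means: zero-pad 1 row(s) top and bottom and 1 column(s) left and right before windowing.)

-3

The receptive field on the zero-padded input at this output position is [0 2 4 / 0 2 0 / 0 0 5]. Elementwise product with the kernel and sum: 0·-1 + 2·-1 + 4·1 + 0·1 + 0·2 + 0·2 + 5·-1.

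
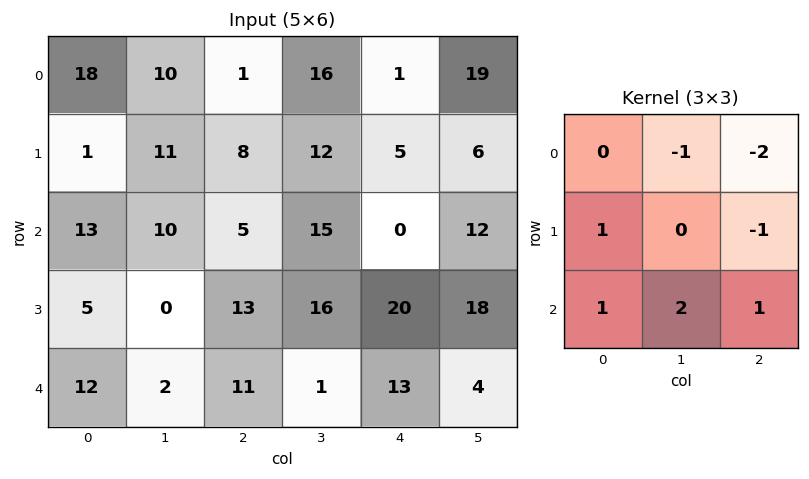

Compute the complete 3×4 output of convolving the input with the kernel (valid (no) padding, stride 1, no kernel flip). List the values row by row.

19 1 20 -6
-1 5 48 60
-1 -26 4 5

Output[0,0]: The receptive field on the input at this output position is [18 10 1 / 1 11 8 / 13 10 5]. Elementwise product with the kernel and sum: 10·-1 + 1·-2 + 1·1 + 8·-1 + 13·1 + 10·2 + 5·1.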